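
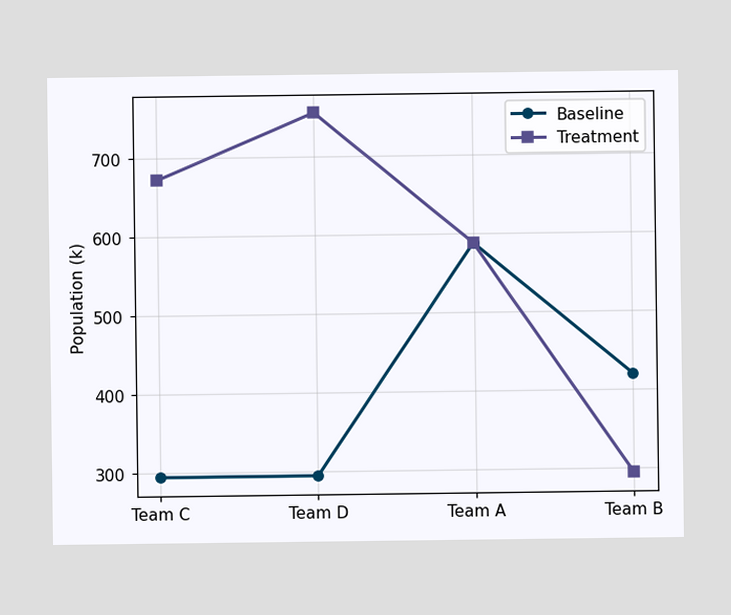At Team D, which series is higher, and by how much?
Treatment, by 462k

At Team D, Treatment sits above the other line by 462k.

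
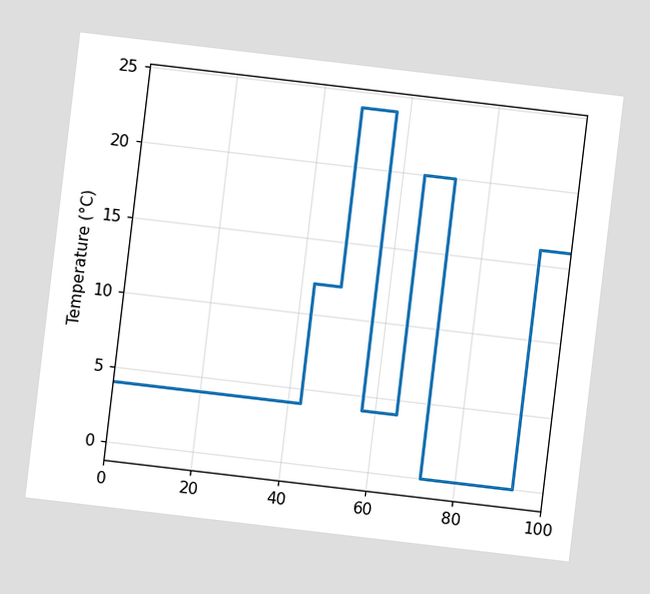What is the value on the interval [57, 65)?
4°C

The chart is tilted about 7° clockwise. On [57, 65) the step sits at 4°C.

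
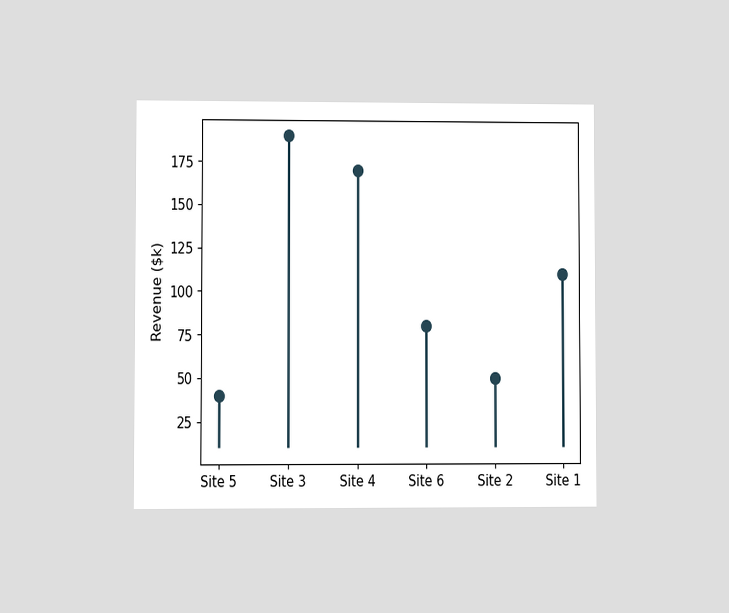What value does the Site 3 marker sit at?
$190k

The chart is viewed at a slight angle. The Site 3 marker sits at $190k.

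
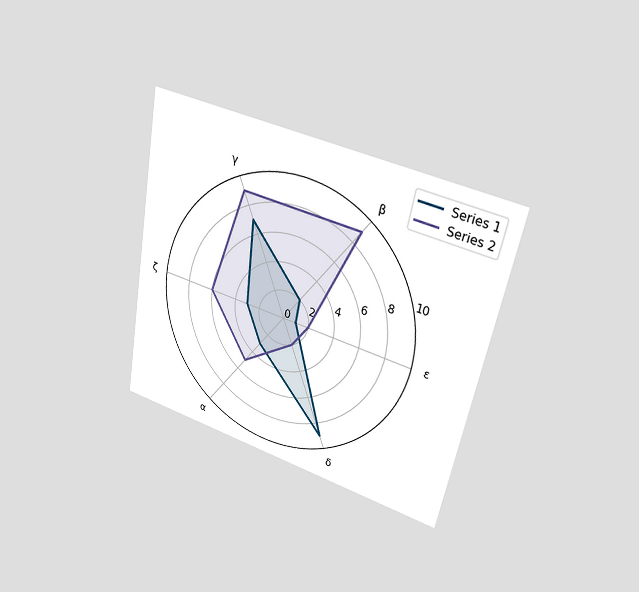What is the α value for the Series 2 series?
The chart is tilted about 11° clockwise and viewed at a slight angle. On the α axis, Series 2 reaches 5.

5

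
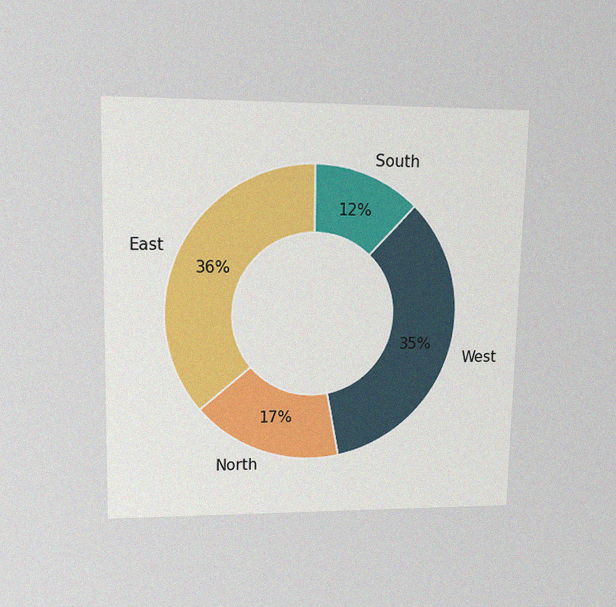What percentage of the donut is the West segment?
35%

The chart is viewed at a slight angle, with some photo noise. The West segment takes up 35% of the ring.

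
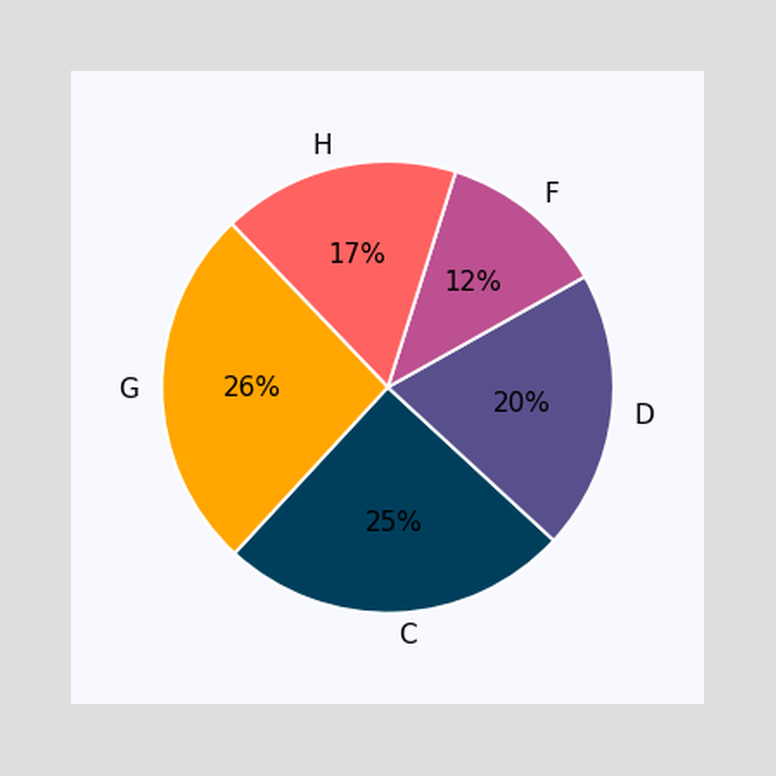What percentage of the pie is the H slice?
The H slice takes up 17% of the pie.

17%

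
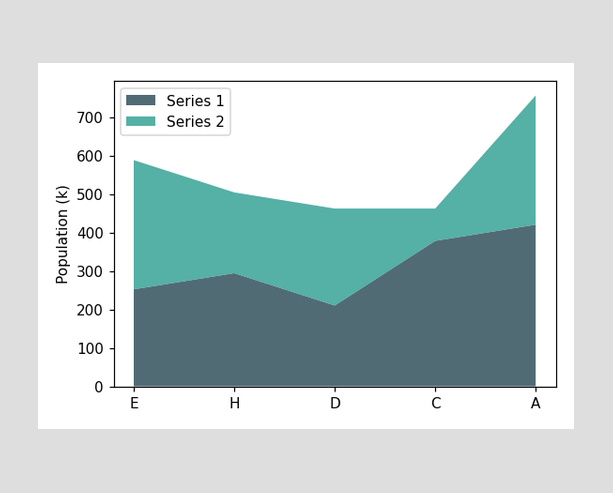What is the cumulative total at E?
588k

The stacked total at E reaches 588k.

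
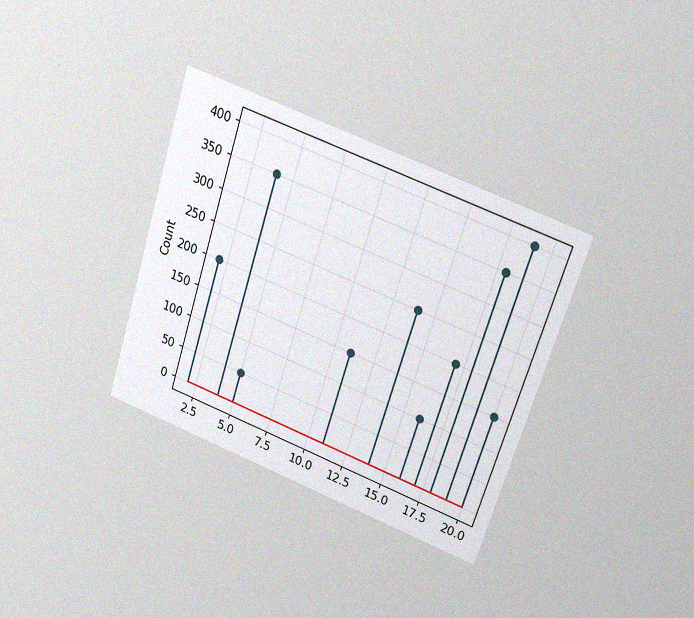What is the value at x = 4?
350

The chart is tilted about 18° clockwise and viewed slightly from above, with some photo noise. The stem at x=4 reaches 350.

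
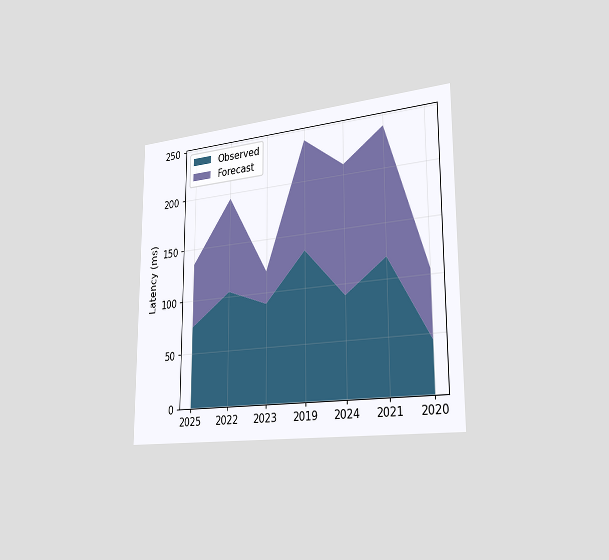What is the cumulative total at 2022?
195ms

The chart is viewed slightly from the right. The stacked total at 2022 reaches 195ms.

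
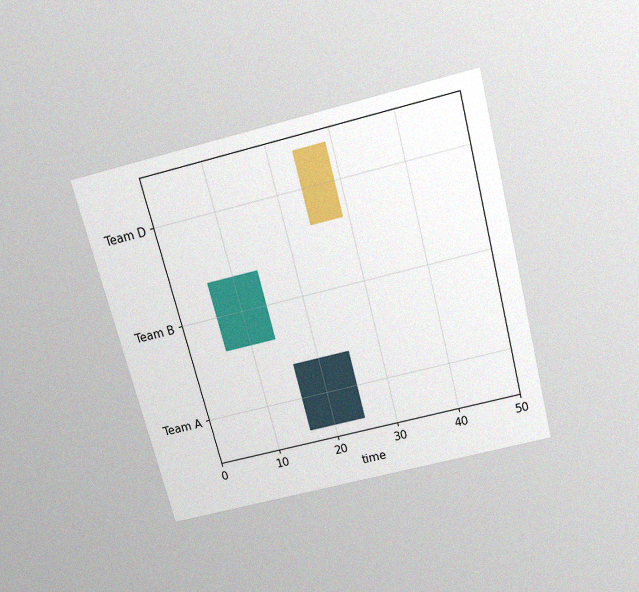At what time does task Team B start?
The chart is tilted about 15° counter-clockwise and viewed slightly from above, with some photo noise. The Team B bar begins at t=6.

6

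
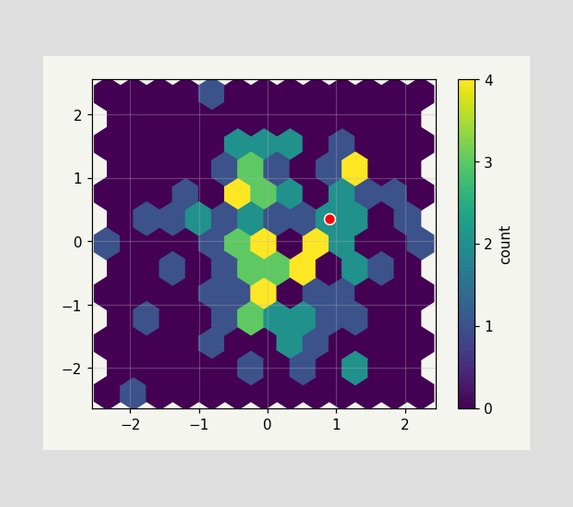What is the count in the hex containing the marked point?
The marked hex reads 2 on the colorbar.

2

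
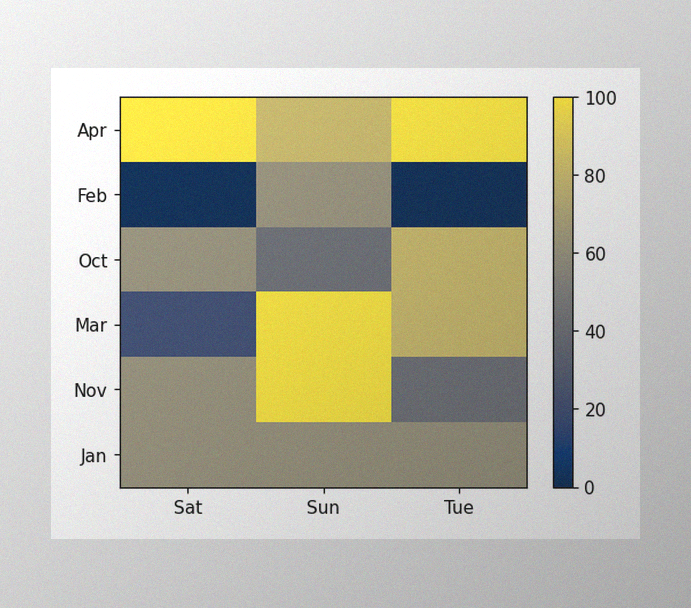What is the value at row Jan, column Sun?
The image has some photo noise and uneven lighting. Matching cell (Jan, Sun) against the colorbar gives 60.

60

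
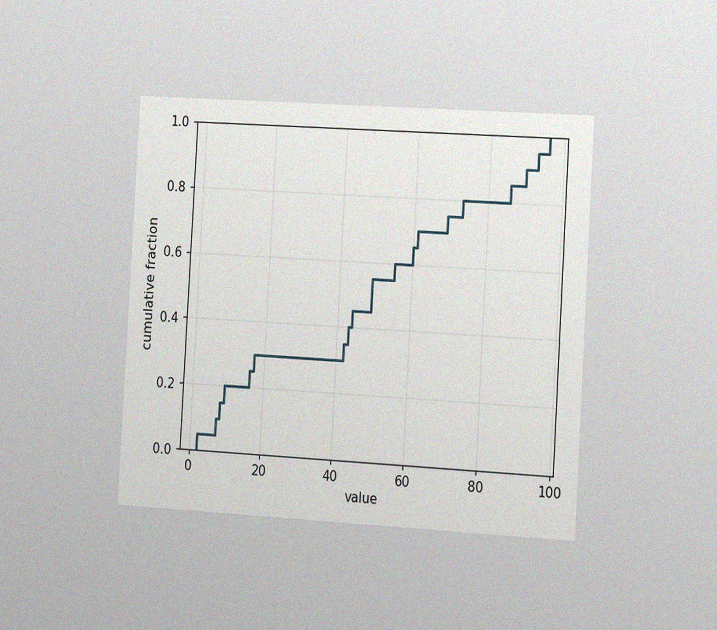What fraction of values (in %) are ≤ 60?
The chart is tilted about 3° clockwise and viewed slightly from the right, with some photo noise. At x=60 the ECDF step is at 65%.

65%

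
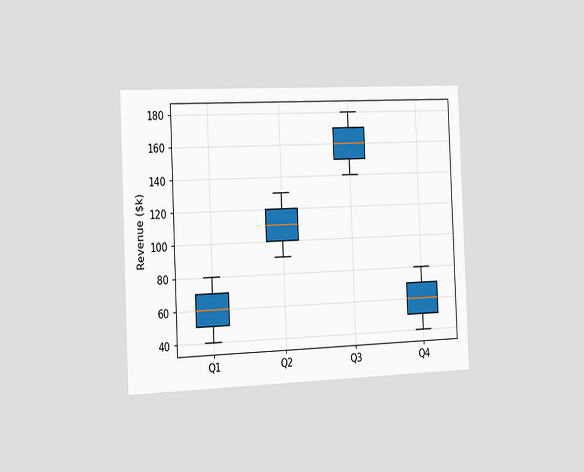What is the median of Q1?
The chart is tilted about 2° counter-clockwise and viewed slightly from the left. The median line in the Q1 box sits at $60k.

$60k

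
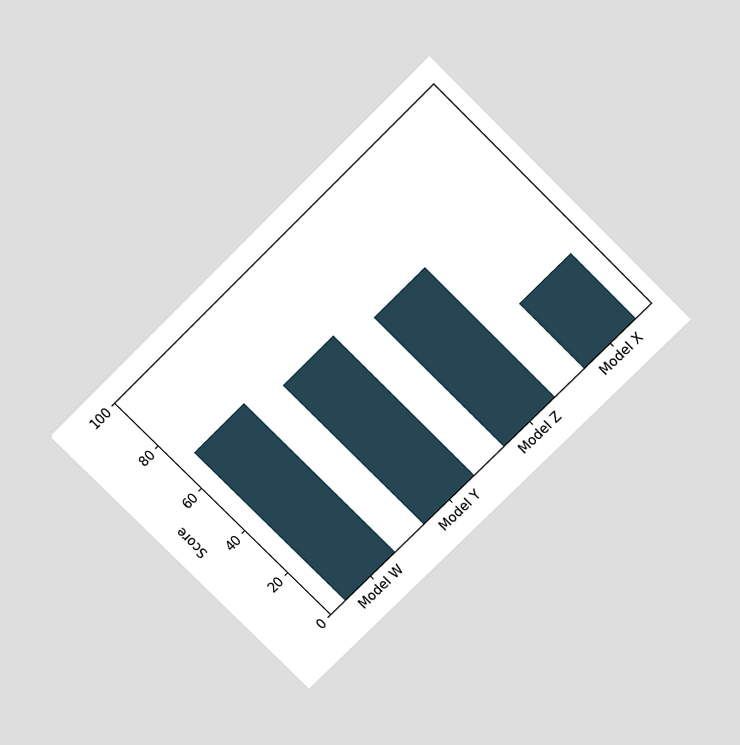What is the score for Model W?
70

The chart is tilted about 45° counter-clockwise and viewed slightly from above. Reading along the chart's y-axis, the Model W bar reaches 70.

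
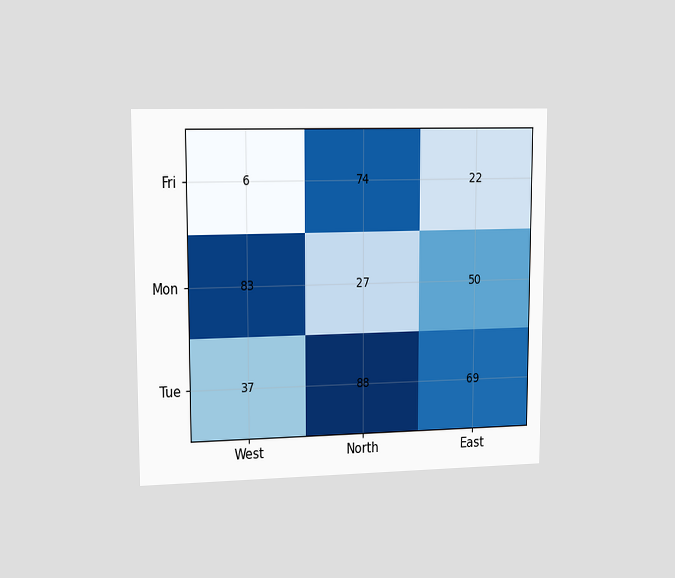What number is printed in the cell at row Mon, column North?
27

The chart is viewed slightly from the left. The (Mon, North) cell reads 27.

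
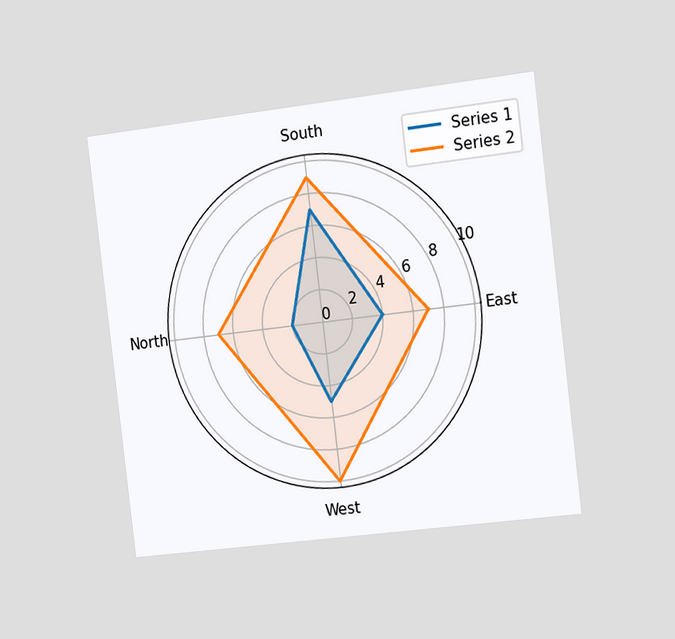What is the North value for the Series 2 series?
7

The chart is tilted about 7° counter-clockwise and viewed slightly from the right. On the North axis, Series 2 reaches 7.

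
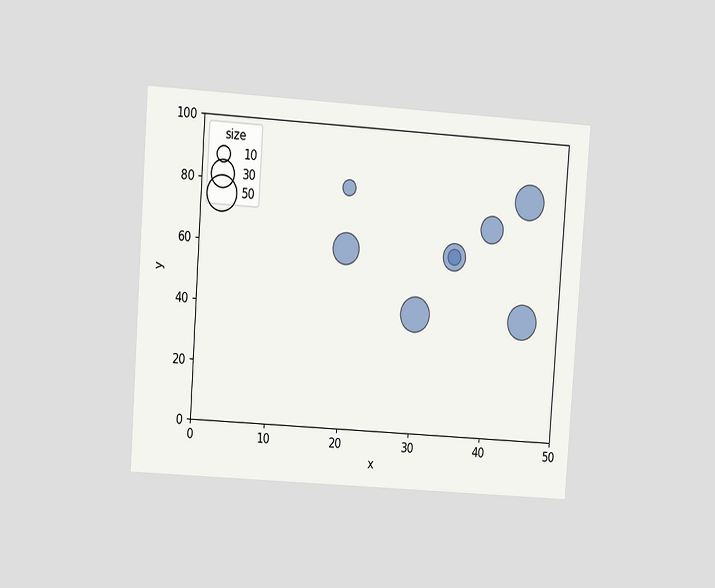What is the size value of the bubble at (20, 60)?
40

The chart is tilted about 4° clockwise and viewed at a slight angle. Matching the bubble at (20, 60) against the size legend gives 40.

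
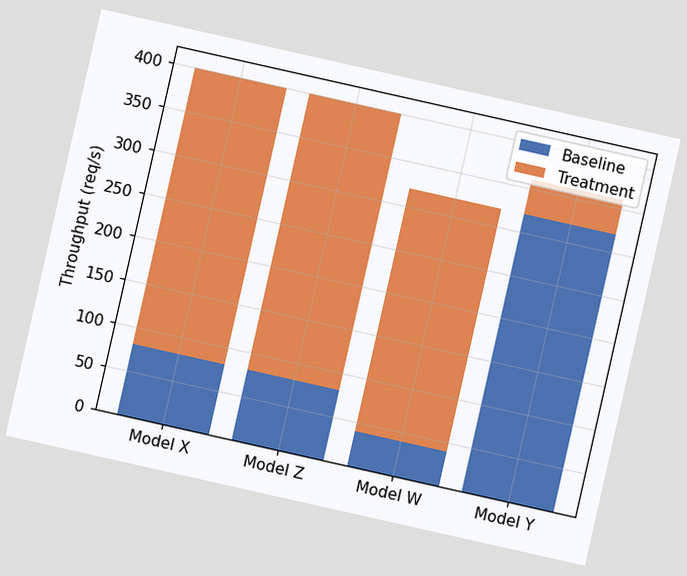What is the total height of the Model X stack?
400req/s

The chart is tilted about 13° clockwise. The Model X stack's top reaches 400req/s on the y-axis.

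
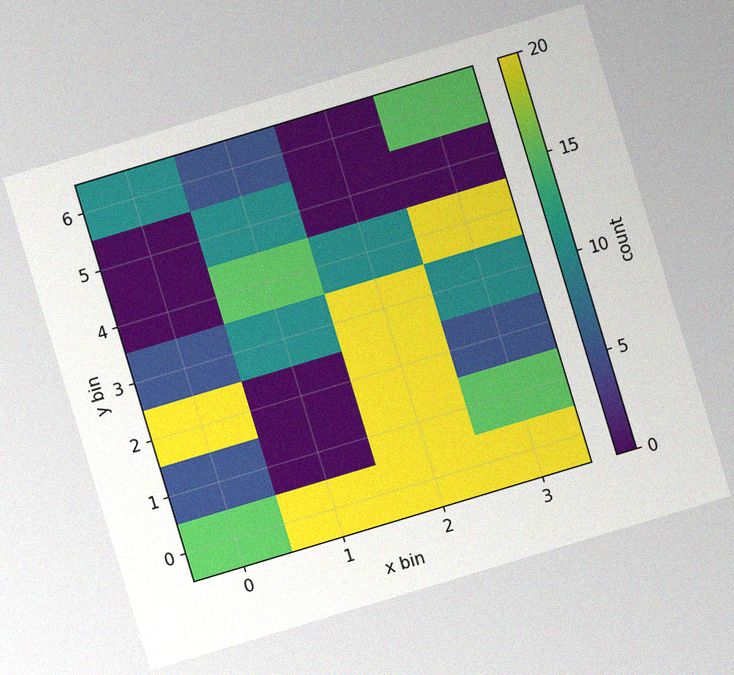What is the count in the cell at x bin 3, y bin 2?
5

The chart is tilted about 17° counter-clockwise, with some photo noise. Matching the cell (3, 2) against the colorbar gives 5.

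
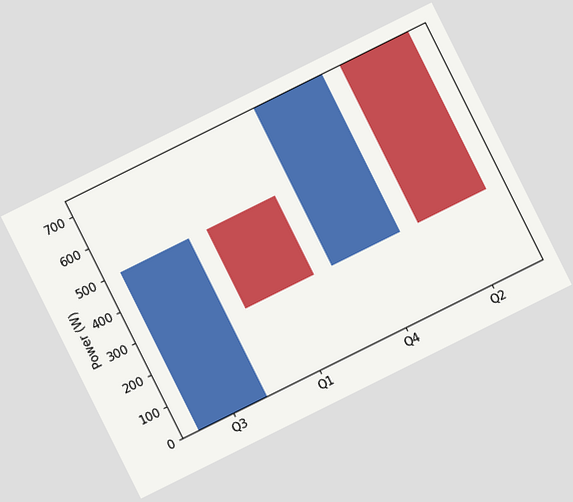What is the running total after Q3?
500W

The chart is tilted about 26° counter-clockwise. After Q3 the running total reaches 500W.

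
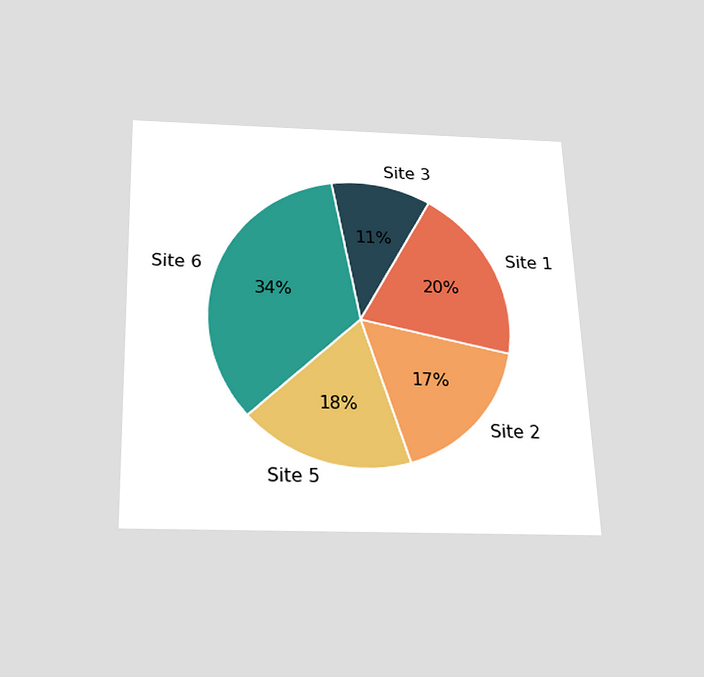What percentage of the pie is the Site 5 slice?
18%

The chart is viewed slightly from below. The Site 5 slice takes up 18% of the pie.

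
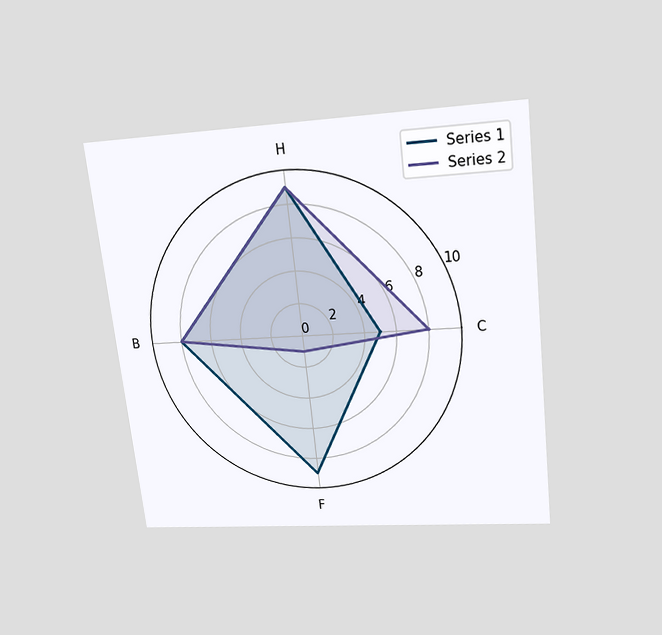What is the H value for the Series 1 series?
The chart is tilted about 6° counter-clockwise and viewed slightly from above. On the H axis, Series 1 reaches 9.

9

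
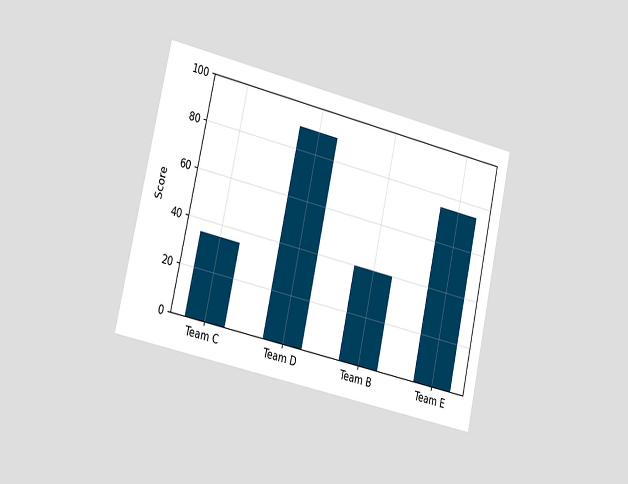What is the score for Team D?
90

The chart is tilted about 13° clockwise and viewed slightly from the left. Reading along the chart's y-axis, the Team D bar reaches 90.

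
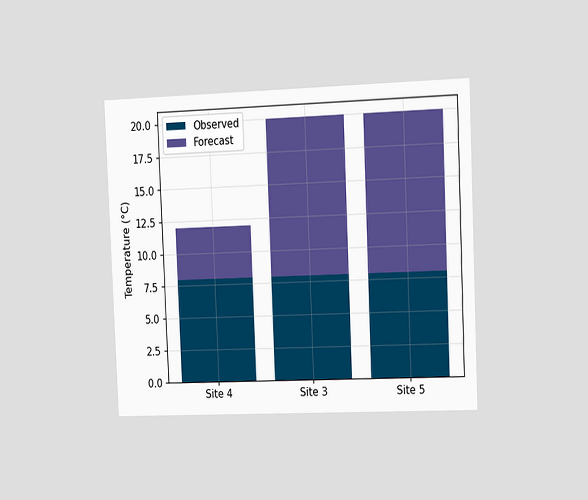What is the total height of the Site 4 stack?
12°C

The chart is tilted about 2° counter-clockwise and viewed slightly from the right. The Site 4 stack's top reaches 12°C on the y-axis.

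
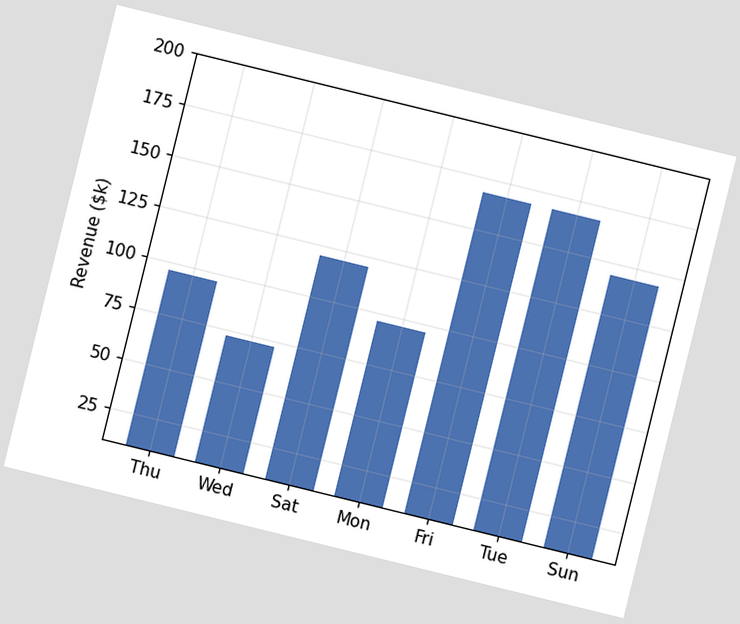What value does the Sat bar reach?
$120k

The chart is tilted about 14° clockwise. Reading along the chart's y-axis, the Sat bar reaches $120k.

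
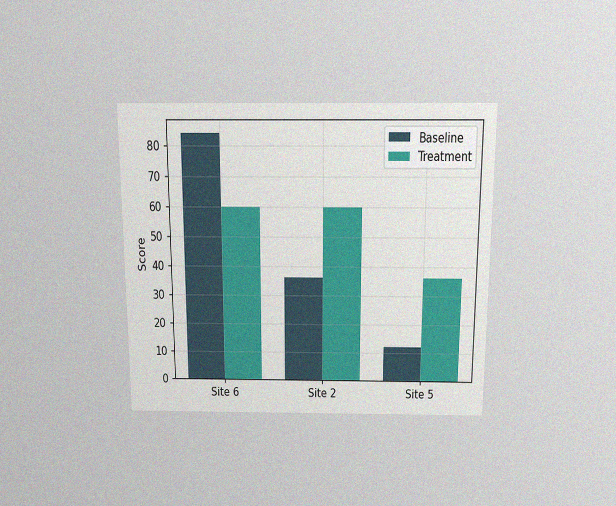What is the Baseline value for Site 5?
12

The chart is viewed slightly from above, with some photo noise. The Baseline bar at Site 5 reaches 12 on the y-axis.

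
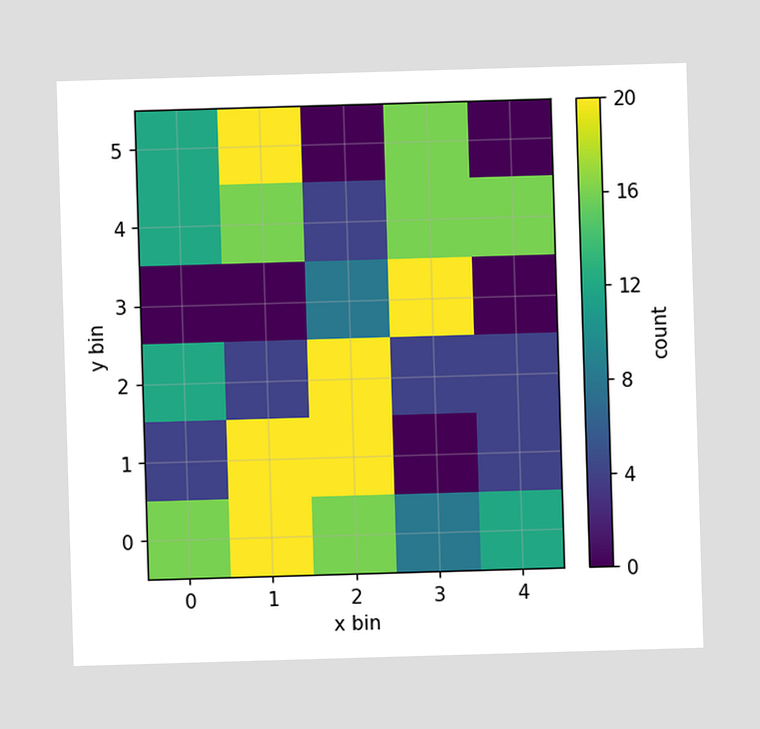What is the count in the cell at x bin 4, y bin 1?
Matching the cell (4, 1) against the colorbar gives 4.

4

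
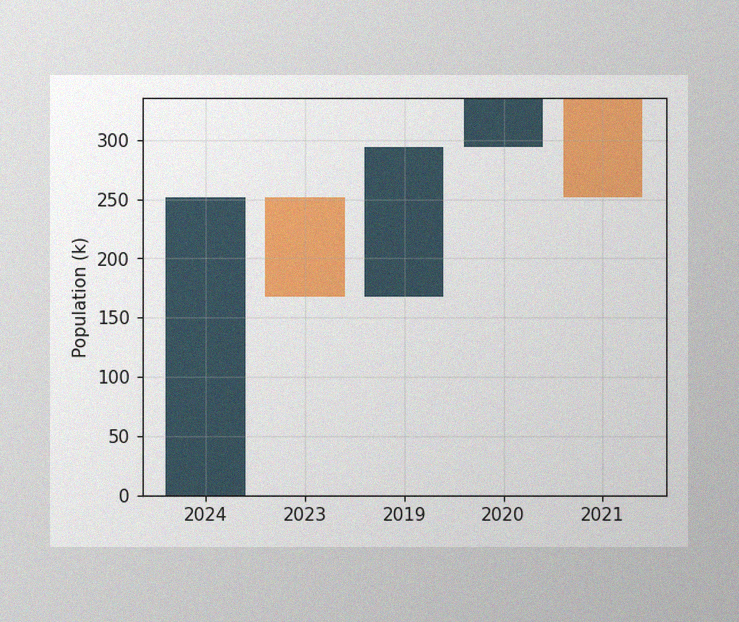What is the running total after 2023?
The image has some photo noise and uneven lighting. After 2023 the running total reaches 168k.

168k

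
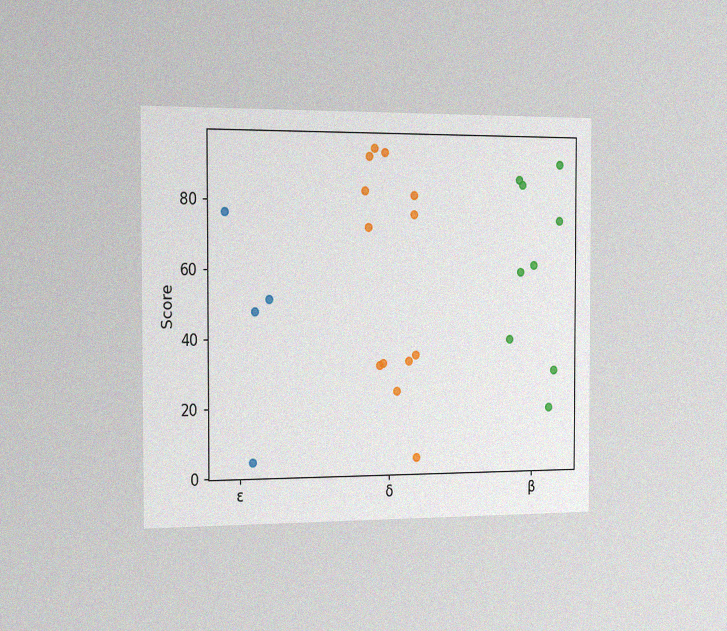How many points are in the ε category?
4

The chart is viewed slightly from the left, with some photo noise. Counting the markers in the ε column gives 4.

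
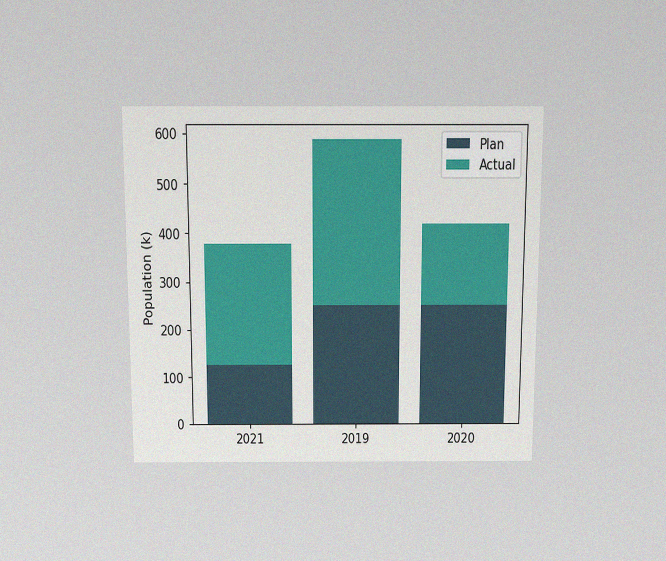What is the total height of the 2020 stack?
The chart is viewed slightly from above, with some photo noise. The 2020 stack's top reaches 420k on the y-axis.

420k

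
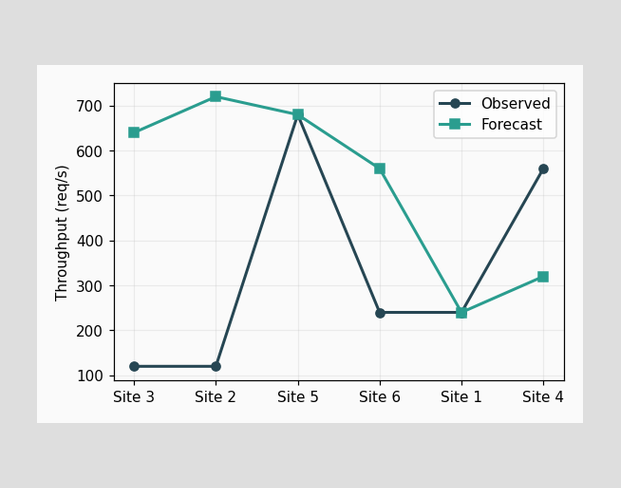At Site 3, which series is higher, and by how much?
Forecast, by 520req/s

At Site 3, Forecast sits above the other line by 520req/s.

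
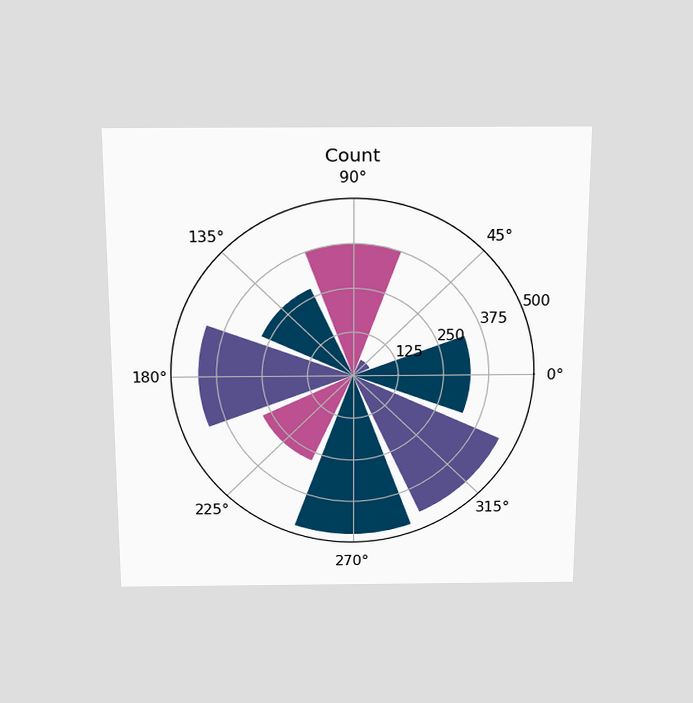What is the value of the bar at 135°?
275

The chart is viewed slightly from above. The bar at 135° reaches 275 on the radial axis.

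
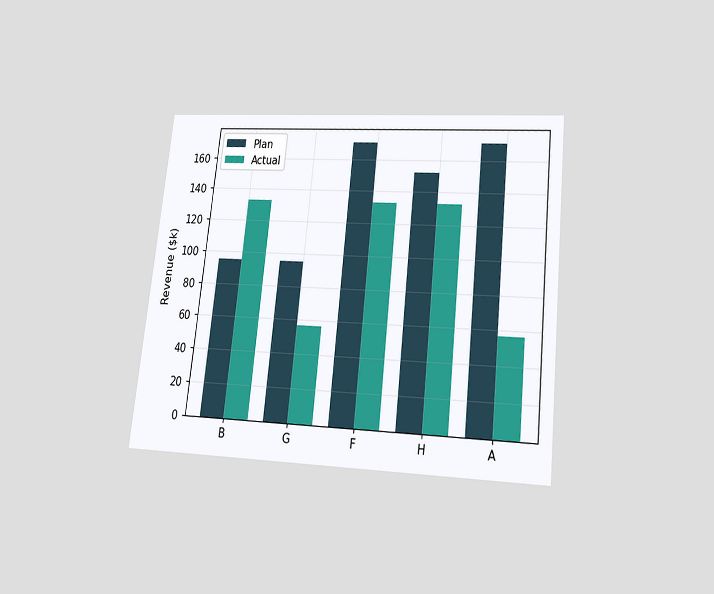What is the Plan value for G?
The chart is tilted about 6° clockwise and viewed slightly from below. The Plan bar at G reaches $95k on the y-axis.

$95k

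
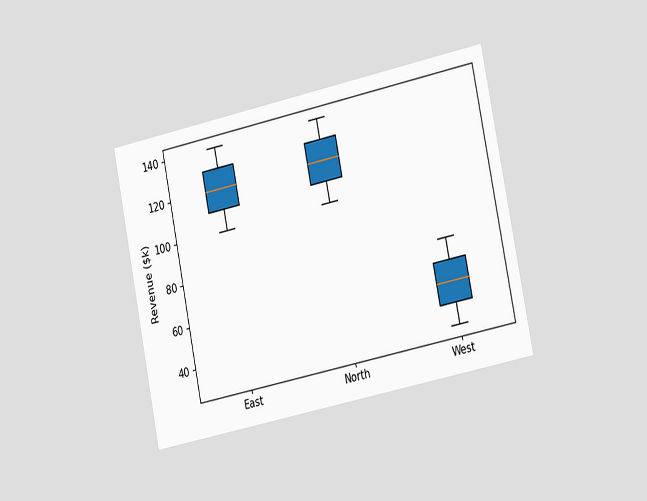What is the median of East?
The chart is tilted about 12° counter-clockwise and viewed slightly from the right. The median line in the East box sits at $120k.

$120k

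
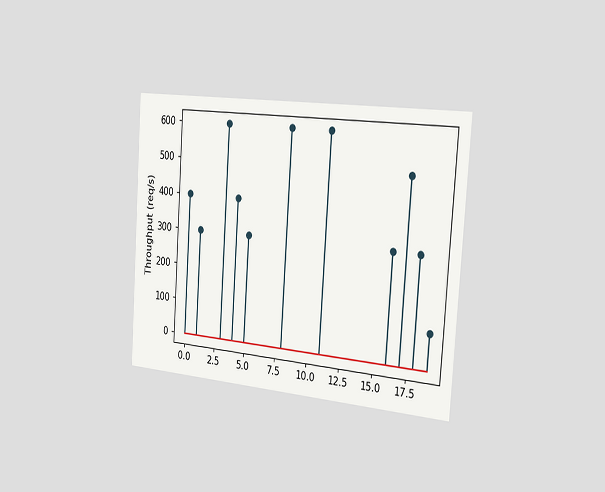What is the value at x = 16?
The chart is tilted about 4° clockwise and viewed slightly from the right. The stem at x=16 reaches 300req/s.

300req/s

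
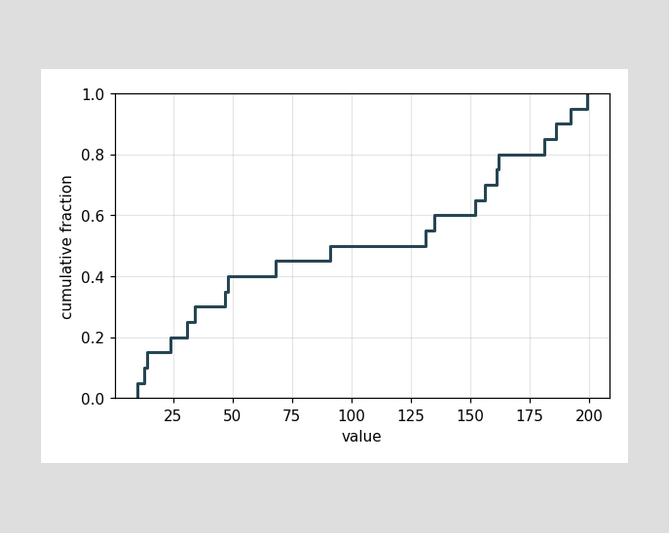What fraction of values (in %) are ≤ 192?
At x=192 the ECDF step is at 95%.

95%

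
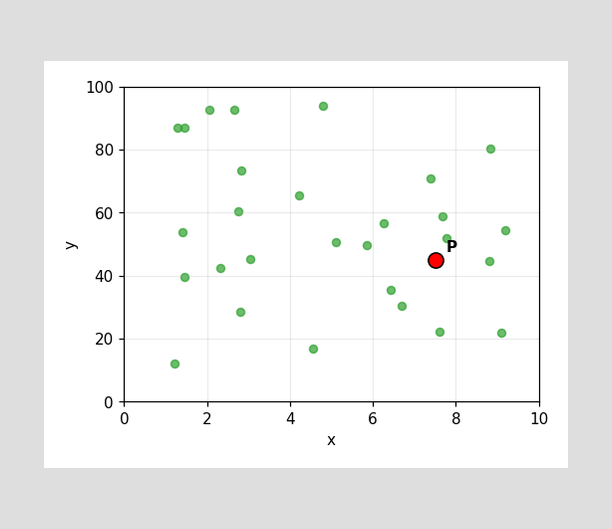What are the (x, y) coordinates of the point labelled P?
Following the gridlines from P to each axis, P sits at (7.5, 45).

(7.5, 45)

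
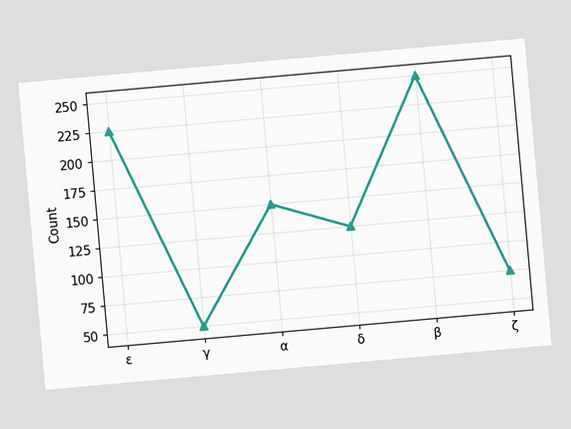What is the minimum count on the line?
50

The chart is tilted about 5° counter-clockwise. The lowest point is at γ, and reading across to the y-axis gives 50.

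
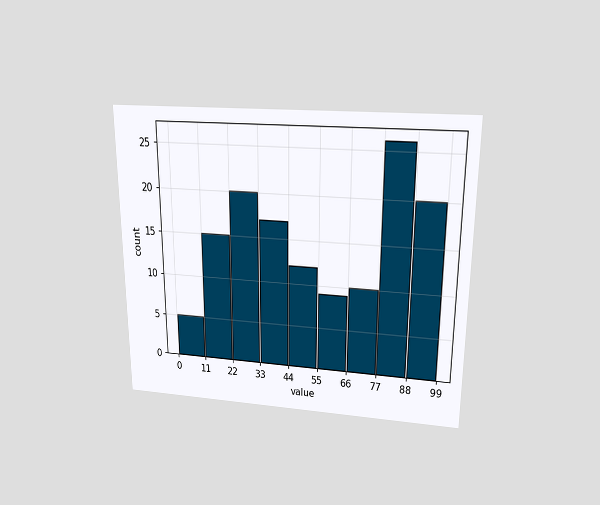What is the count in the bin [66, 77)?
10

The chart is viewed slightly from above. The [66, 77) bin has height 10.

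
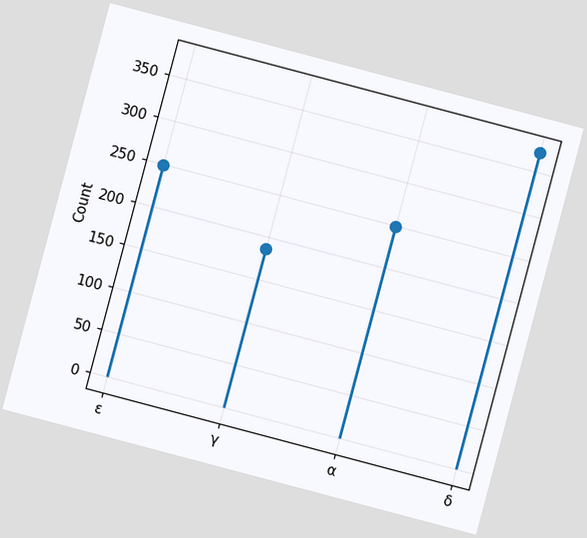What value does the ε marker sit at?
The chart is tilted about 15° clockwise. The ε marker sits at 248.

248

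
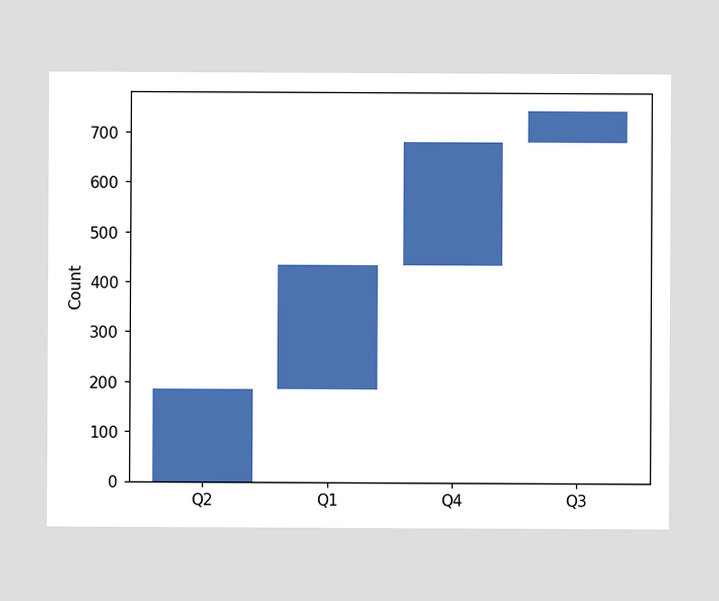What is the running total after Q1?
434

After Q1 the running total reaches 434.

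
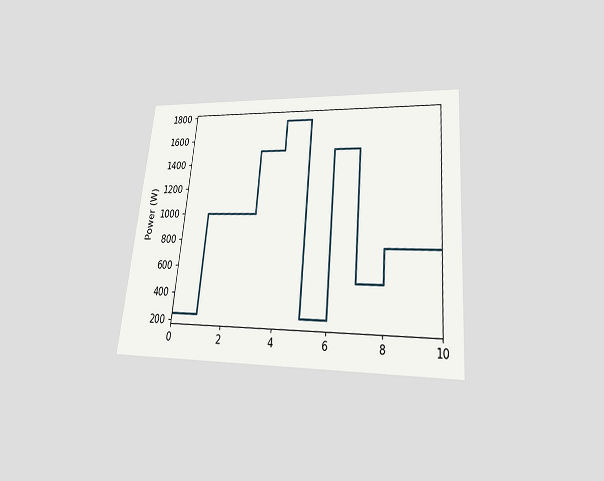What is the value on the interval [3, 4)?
1500W

The chart is tilted about 5° clockwise and viewed slightly from below. On [3, 4) the step sits at 1500W.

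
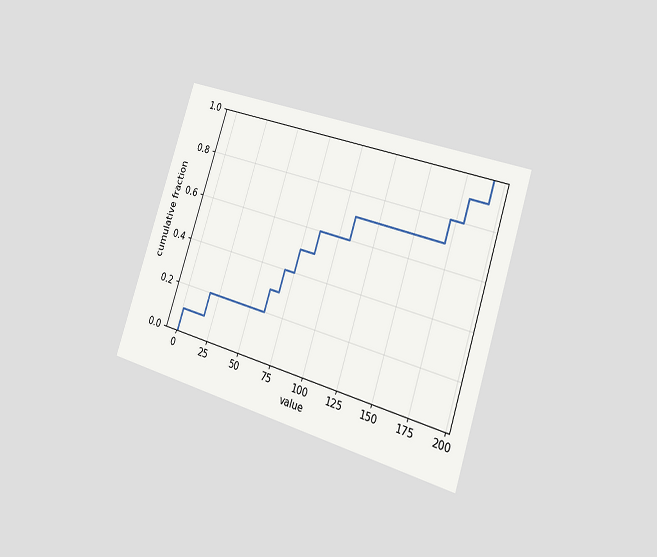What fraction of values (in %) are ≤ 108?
70%

The chart is tilted about 18° clockwise and viewed slightly from the right. At x=108 the ECDF step is at 70%.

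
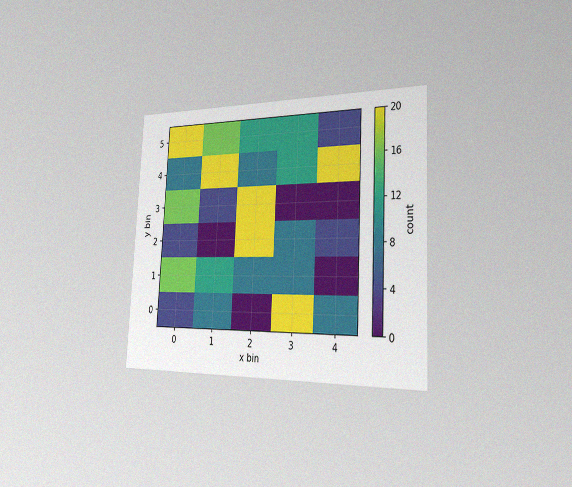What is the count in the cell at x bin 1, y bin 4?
20

The chart is tilted about 3° clockwise and viewed slightly from the right, with some photo noise. Matching the cell (1, 4) against the colorbar gives 20.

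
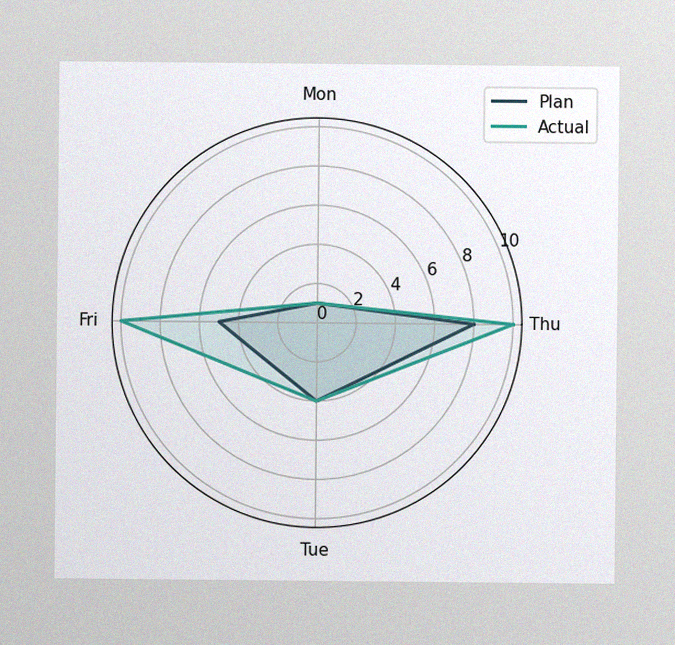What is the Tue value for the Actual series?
The image has some photo noise and uneven lighting. On the Tue axis, Actual reaches 4.

4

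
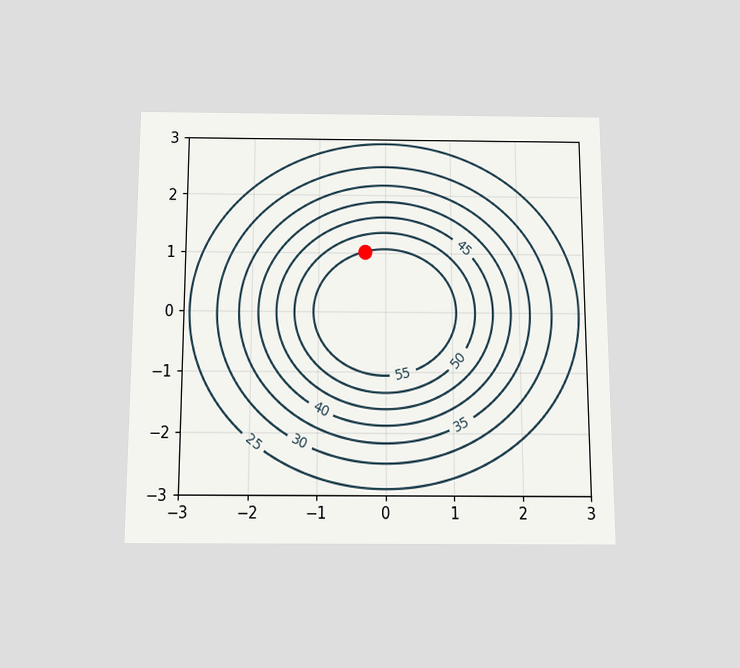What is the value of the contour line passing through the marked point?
55

The chart is viewed slightly from below. The marked point sits on the contour labelled 55.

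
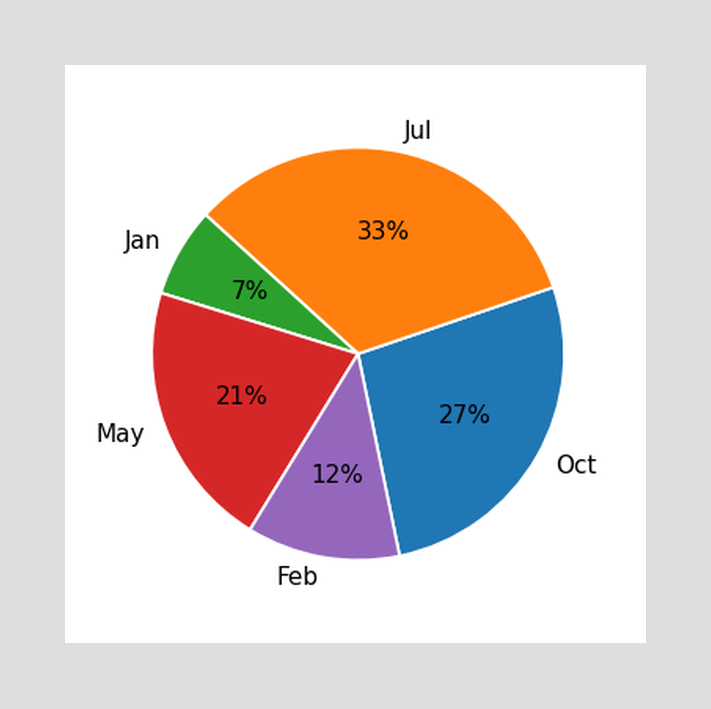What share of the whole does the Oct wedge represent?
27%

The Oct slice takes up 27% of the pie.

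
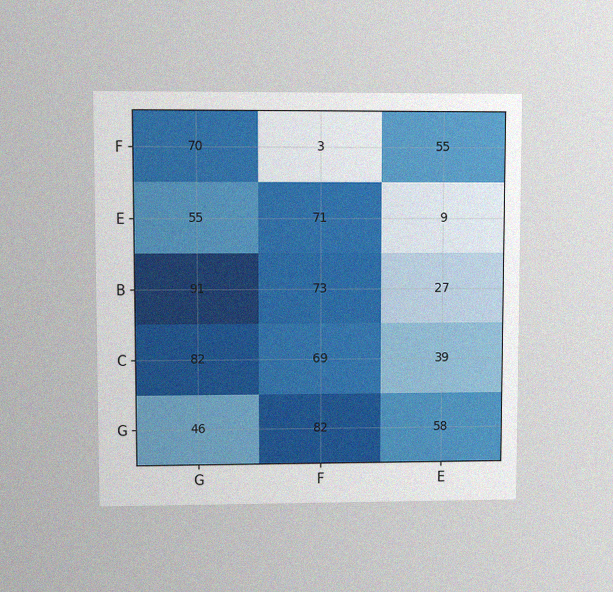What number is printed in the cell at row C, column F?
69

The chart is viewed at a slight angle, with some photo noise. The (C, F) cell reads 69.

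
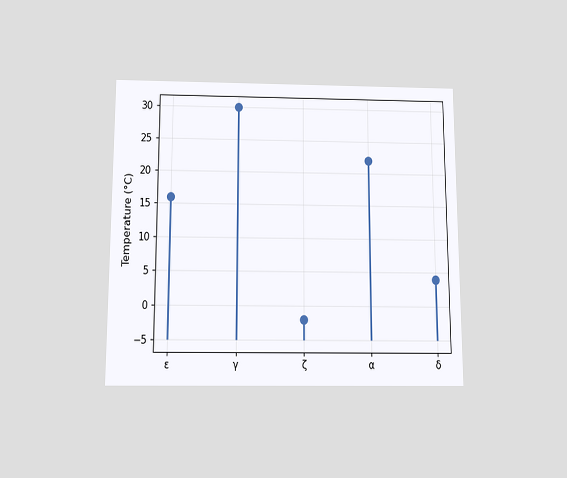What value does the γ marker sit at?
30°C

The chart is viewed slightly from below. The γ marker sits at 30°C.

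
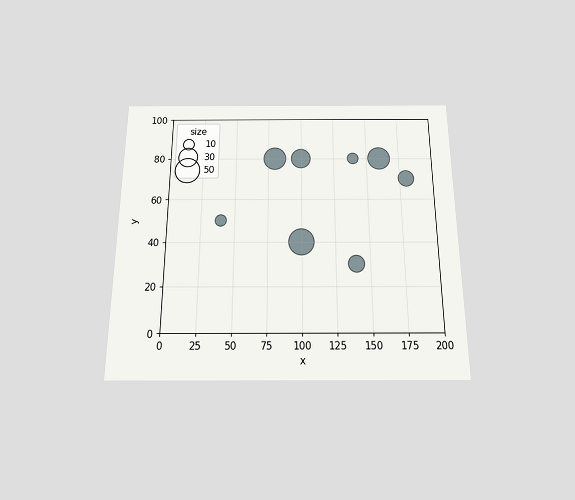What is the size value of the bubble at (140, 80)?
The chart is viewed slightly from below. Matching the bubble at (140, 80) against the size legend gives 10.

10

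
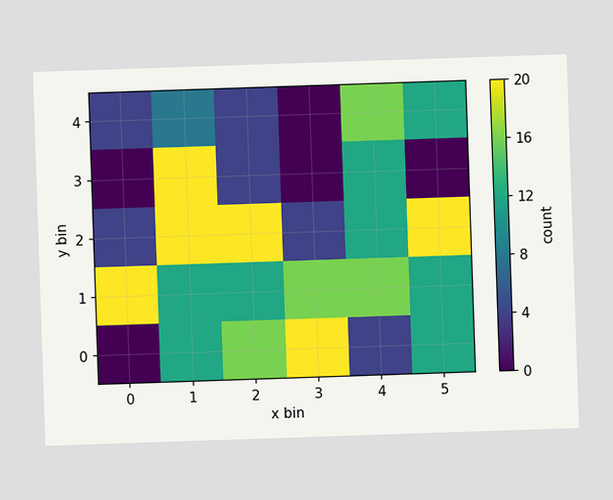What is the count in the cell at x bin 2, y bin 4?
4

Matching the cell (2, 4) against the colorbar gives 4.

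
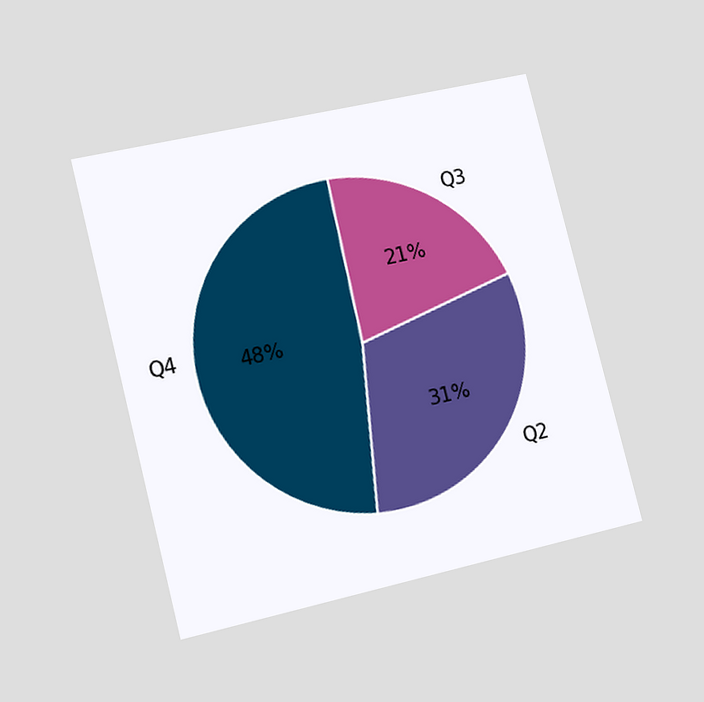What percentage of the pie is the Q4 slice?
48%

The chart is tilted about 14° counter-clockwise and viewed at a slight angle. The Q4 slice takes up 48% of the pie.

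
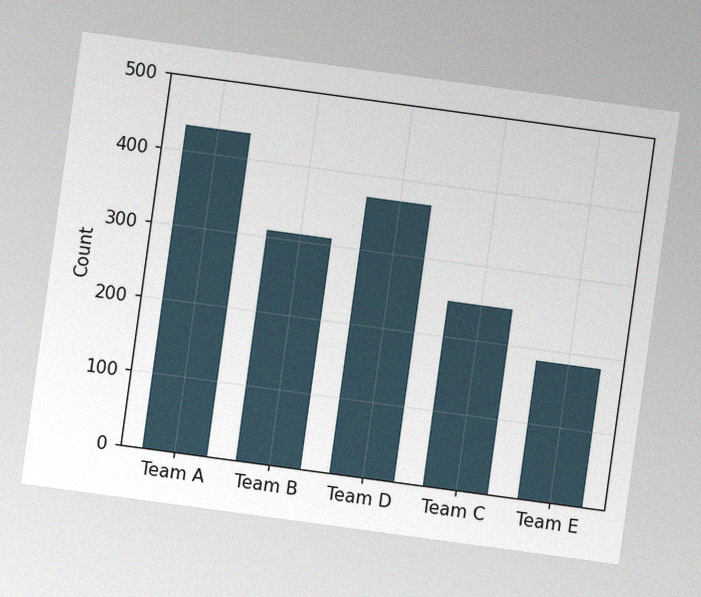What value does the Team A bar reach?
434

The chart is tilted about 8° clockwise, with some photo noise. Reading along the chart's y-axis, the Team A bar reaches 434.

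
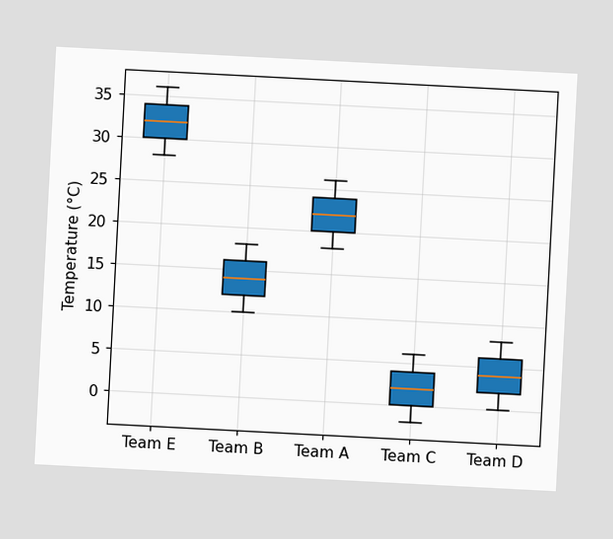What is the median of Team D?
The chart is tilted about 3° clockwise. The median line in the Team D box sits at 4°C.

4°C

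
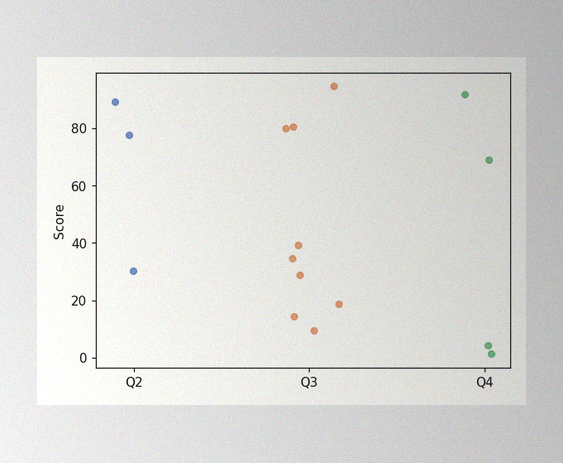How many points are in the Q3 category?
The image has some photo noise and uneven lighting. Counting the markers in the Q3 column gives 9.

9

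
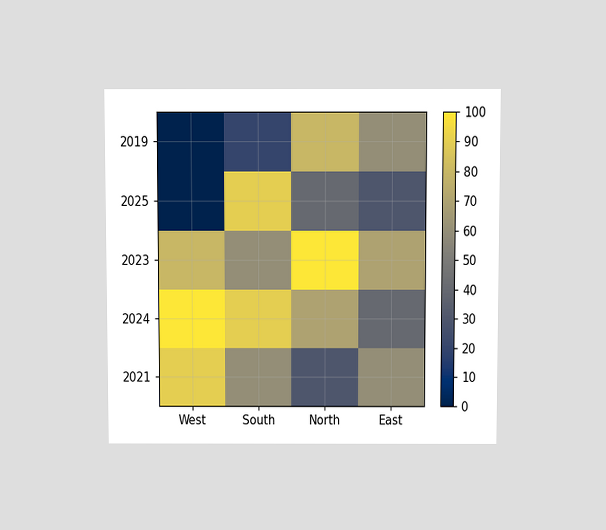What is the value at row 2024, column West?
The chart is viewed slightly from above. Matching cell (2024, West) against the colorbar gives 100.

100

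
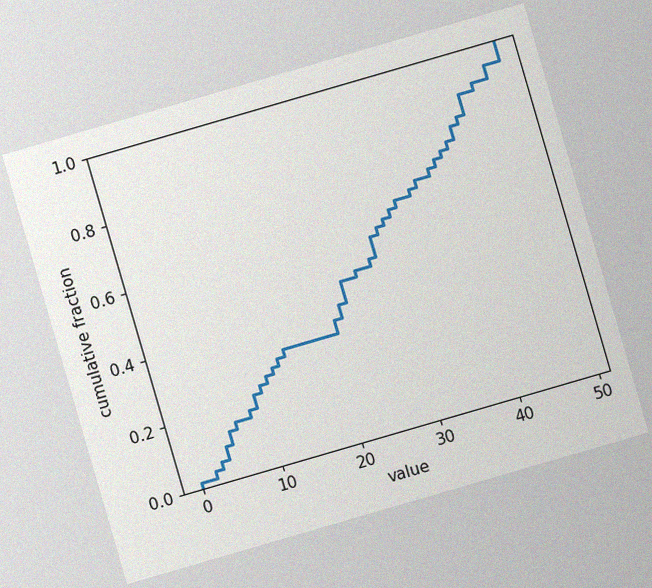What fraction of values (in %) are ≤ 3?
The chart is tilted about 16° counter-clockwise, with some photo noise. At x=3 the ECDF step is at 6%.

6%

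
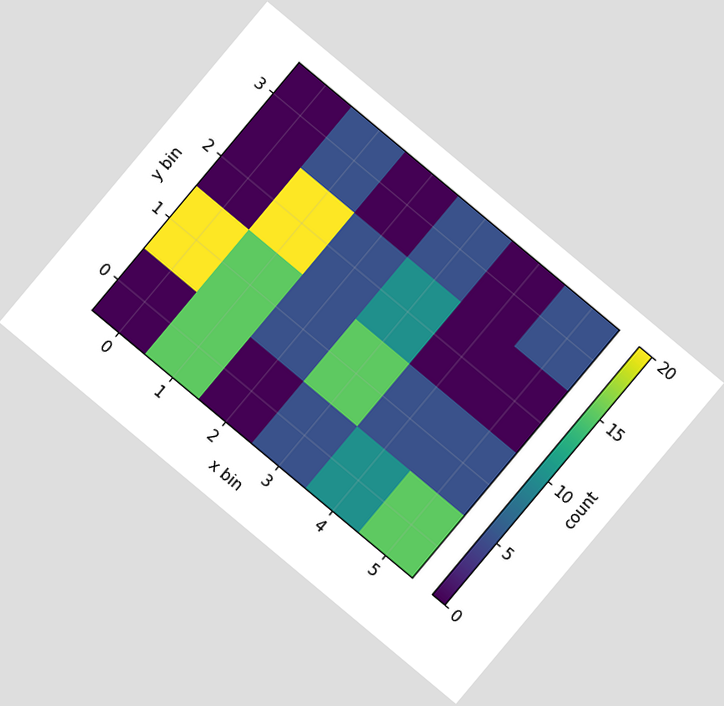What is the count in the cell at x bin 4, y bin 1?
5

The chart is tilted about 40° clockwise. Matching the cell (4, 1) against the colorbar gives 5.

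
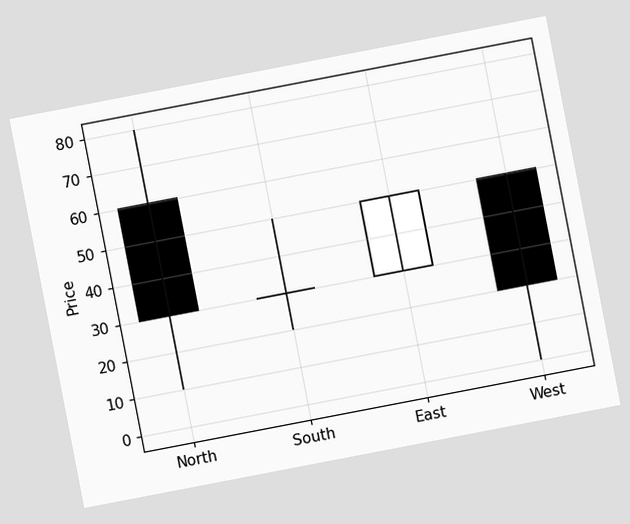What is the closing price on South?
The chart is tilted about 11° counter-clockwise. The South candle closes at 30.

30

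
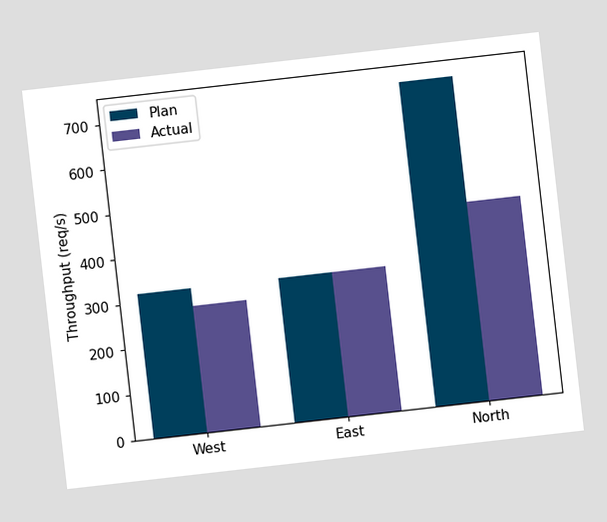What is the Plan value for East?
The chart is tilted about 6° counter-clockwise. The Plan bar at East reaches 320req/s on the y-axis.

320req/s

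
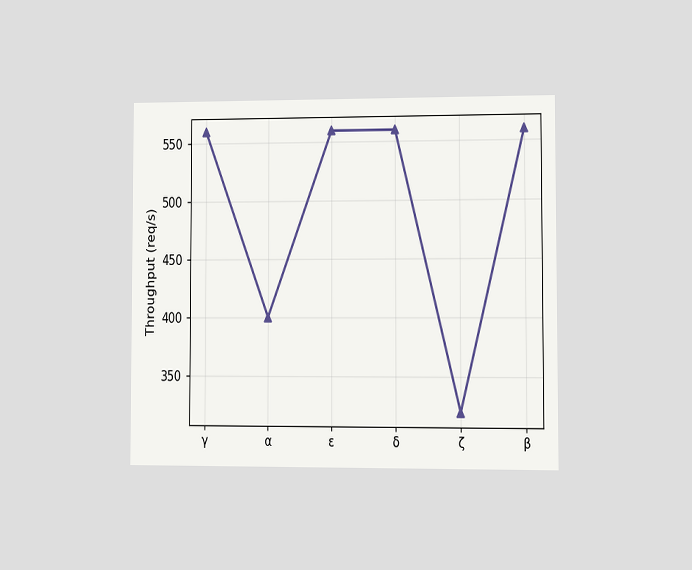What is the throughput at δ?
The chart is viewed at a slight angle. At δ, the line is at 560req/s.

560req/s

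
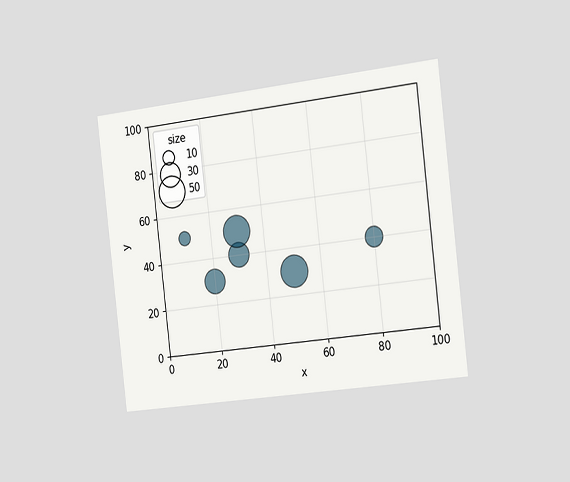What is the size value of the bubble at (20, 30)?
30

The chart is tilted about 7° counter-clockwise and viewed slightly from the right. Matching the bubble at (20, 30) against the size legend gives 30.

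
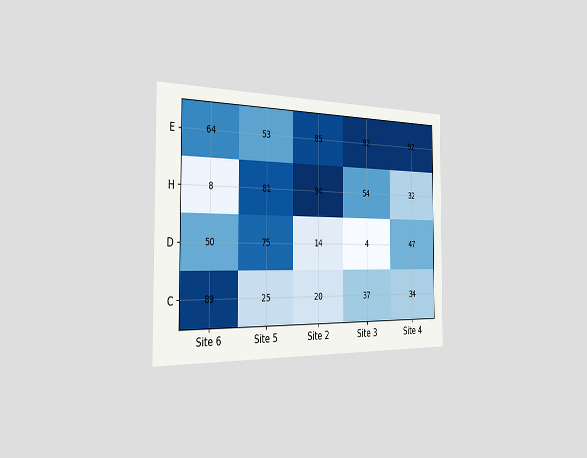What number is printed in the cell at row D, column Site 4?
47

The chart is viewed slightly from the left. The (D, Site 4) cell reads 47.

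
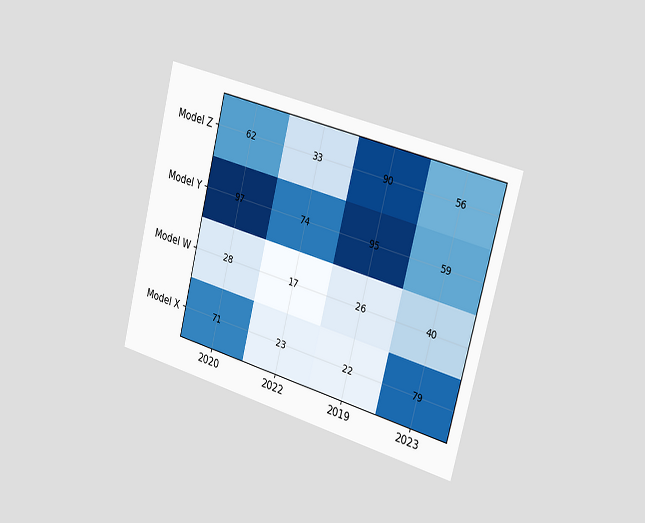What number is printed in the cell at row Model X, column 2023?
79

The chart is tilted about 14° clockwise and viewed slightly from the right. The (Model X, 2023) cell reads 79.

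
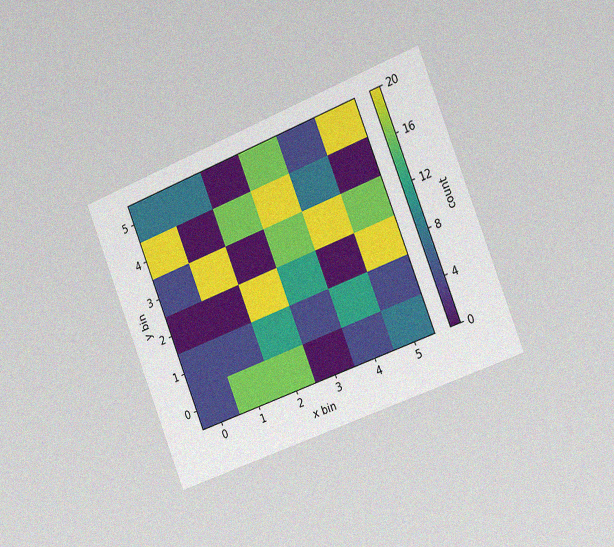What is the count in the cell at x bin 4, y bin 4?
The chart is tilted about 22° counter-clockwise and viewed slightly from the right, with some photo noise. Matching the cell (4, 4) against the colorbar gives 8.

8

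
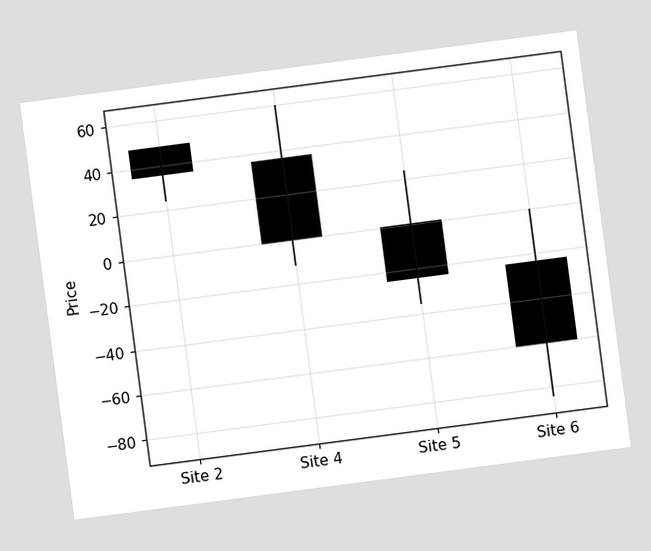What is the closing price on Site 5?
The chart is tilted about 7° counter-clockwise. The Site 5 candle closes at -24.

-24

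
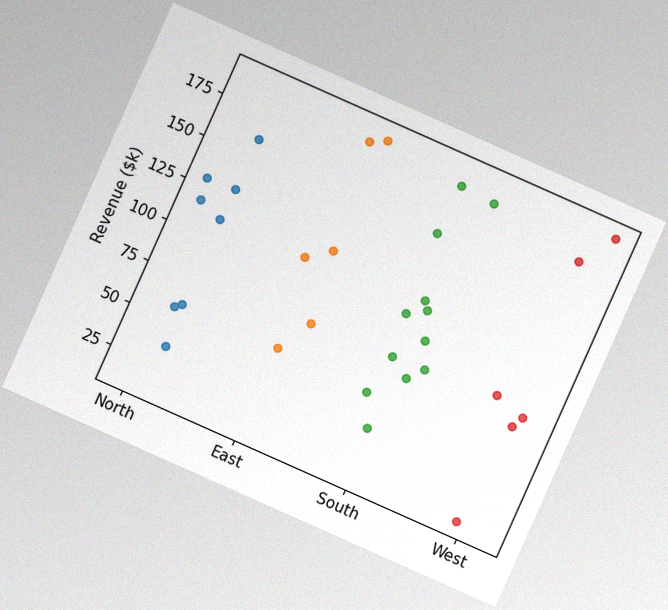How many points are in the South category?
The chart is tilted about 24° clockwise, with some photo noise. Counting the markers in the South column gives 12.

12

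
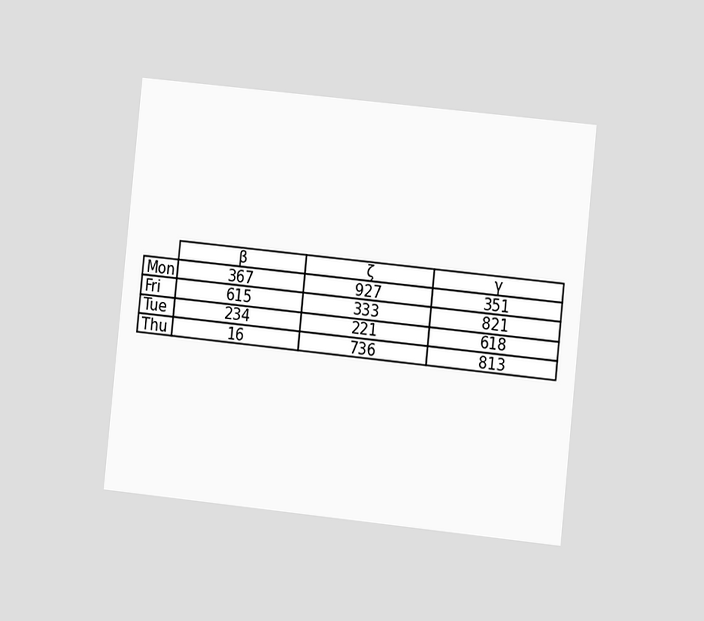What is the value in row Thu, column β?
16

The chart is tilted about 6° clockwise and viewed at a slight angle. The (Thu, β) cell reads 16.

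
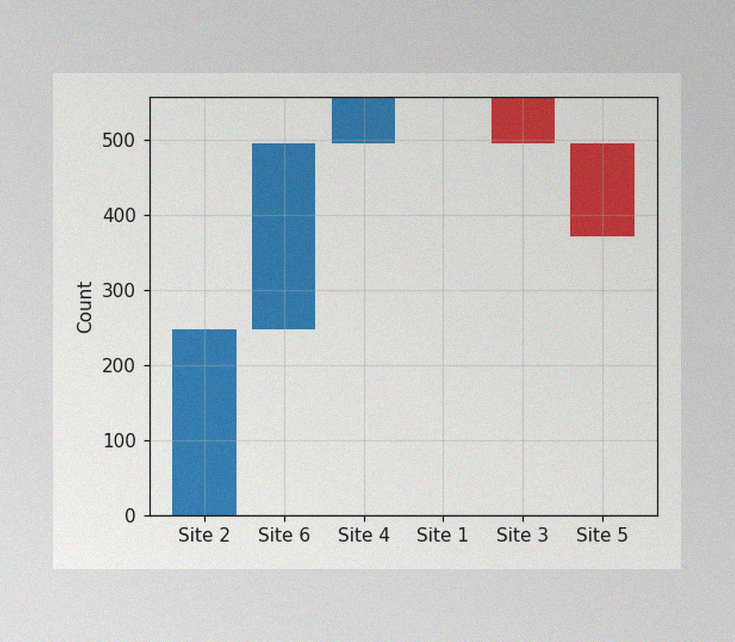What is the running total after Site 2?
248

The image has some photo noise and uneven lighting. After Site 2 the running total reaches 248.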